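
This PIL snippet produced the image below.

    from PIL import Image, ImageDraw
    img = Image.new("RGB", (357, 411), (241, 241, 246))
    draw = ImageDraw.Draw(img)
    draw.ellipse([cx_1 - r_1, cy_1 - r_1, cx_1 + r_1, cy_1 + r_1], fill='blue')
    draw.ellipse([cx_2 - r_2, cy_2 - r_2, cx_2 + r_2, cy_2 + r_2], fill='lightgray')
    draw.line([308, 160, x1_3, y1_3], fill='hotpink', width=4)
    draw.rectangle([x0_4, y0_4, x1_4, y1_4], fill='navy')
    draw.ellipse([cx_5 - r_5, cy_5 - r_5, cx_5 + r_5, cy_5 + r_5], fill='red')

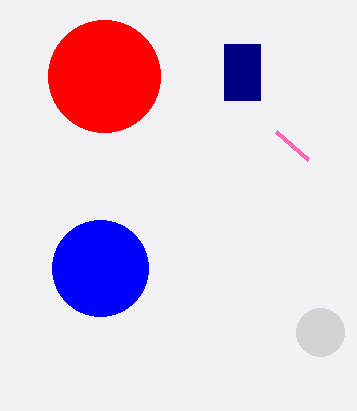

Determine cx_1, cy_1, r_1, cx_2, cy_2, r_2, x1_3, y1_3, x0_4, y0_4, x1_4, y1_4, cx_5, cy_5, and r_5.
cx_1 = 100; cy_1 = 268; r_1 = 48; cx_2 = 320; cy_2 = 332; r_2 = 24; x1_3 = 276; y1_3 = 132; x0_4 = 224; y0_4 = 44; x1_4 = 260; y1_4 = 100; cx_5 = 104; cy_5 = 76; r_5 = 56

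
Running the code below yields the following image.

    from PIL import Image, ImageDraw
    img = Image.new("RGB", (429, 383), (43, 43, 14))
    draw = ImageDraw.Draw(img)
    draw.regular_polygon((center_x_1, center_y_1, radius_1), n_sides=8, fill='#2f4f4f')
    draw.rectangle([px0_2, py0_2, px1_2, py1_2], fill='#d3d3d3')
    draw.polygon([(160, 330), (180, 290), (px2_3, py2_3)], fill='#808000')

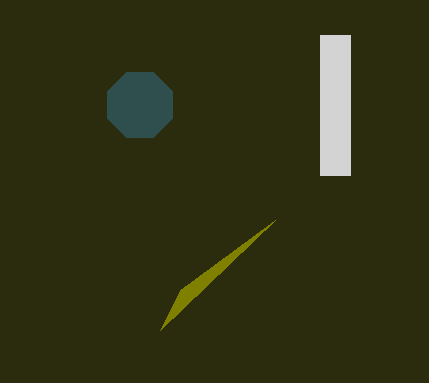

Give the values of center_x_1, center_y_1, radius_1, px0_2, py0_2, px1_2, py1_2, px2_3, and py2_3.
center_x_1 = 140
center_y_1 = 105
radius_1 = 35
px0_2 = 320
py0_2 = 35
px1_2 = 350
py1_2 = 175
px2_3 = 275
py2_3 = 220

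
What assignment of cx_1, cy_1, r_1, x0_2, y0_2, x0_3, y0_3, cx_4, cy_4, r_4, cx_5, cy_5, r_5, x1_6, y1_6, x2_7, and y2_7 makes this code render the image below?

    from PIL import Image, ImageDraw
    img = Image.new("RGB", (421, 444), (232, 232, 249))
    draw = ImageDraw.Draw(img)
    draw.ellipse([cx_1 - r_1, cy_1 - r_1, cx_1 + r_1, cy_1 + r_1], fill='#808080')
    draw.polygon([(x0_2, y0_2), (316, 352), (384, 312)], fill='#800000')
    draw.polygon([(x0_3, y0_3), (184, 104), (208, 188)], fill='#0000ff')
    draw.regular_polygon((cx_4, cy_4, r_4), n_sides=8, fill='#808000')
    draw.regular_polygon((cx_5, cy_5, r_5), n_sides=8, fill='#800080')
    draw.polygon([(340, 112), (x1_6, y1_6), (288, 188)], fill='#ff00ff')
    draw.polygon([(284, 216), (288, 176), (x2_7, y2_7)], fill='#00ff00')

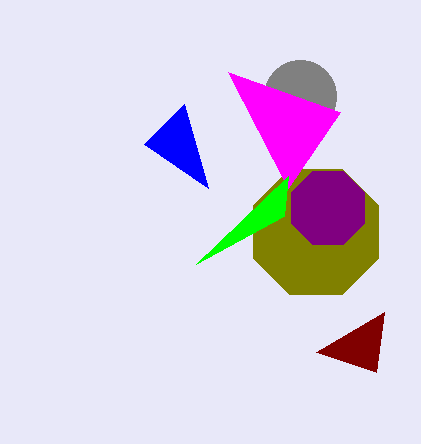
cx_1 = 300
cy_1 = 96
r_1 = 36
x0_2 = 376
y0_2 = 372
x0_3 = 144
y0_3 = 144
cx_4 = 316
cy_4 = 232
r_4 = 68
cx_5 = 328
cy_5 = 208
r_5 = 40
x1_6 = 228
y1_6 = 72
x2_7 = 196
y2_7 = 264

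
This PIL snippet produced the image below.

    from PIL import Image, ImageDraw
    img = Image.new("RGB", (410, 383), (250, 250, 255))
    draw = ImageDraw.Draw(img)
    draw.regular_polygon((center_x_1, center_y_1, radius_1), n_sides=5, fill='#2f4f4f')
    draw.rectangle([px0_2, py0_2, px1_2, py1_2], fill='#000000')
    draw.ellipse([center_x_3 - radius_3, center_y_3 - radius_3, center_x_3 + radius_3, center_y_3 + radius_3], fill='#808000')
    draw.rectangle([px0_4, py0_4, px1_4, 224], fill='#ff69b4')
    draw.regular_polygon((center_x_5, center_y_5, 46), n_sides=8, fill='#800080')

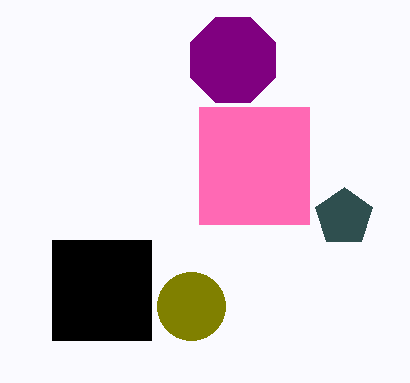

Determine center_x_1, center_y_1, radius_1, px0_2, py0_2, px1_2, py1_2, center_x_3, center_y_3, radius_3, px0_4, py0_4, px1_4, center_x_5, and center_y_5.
center_x_1 = 344
center_y_1 = 217
radius_1 = 30
px0_2 = 52
py0_2 = 240
px1_2 = 151
py1_2 = 340
center_x_3 = 191
center_y_3 = 306
radius_3 = 34
px0_4 = 199
py0_4 = 107
px1_4 = 309
center_x_5 = 233
center_y_5 = 60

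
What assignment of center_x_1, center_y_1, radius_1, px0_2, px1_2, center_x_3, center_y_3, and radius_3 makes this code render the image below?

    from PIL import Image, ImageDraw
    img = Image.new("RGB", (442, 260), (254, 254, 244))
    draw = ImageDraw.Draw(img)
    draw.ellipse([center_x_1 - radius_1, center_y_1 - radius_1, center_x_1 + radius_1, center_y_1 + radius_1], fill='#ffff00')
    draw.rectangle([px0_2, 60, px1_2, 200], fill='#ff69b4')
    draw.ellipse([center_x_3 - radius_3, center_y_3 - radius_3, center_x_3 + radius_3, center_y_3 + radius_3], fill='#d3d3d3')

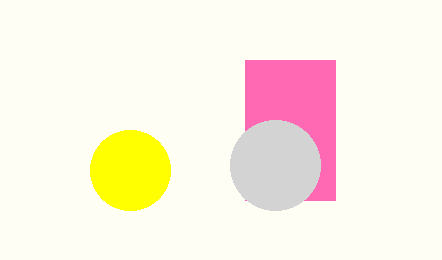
center_x_1 = 130
center_y_1 = 170
radius_1 = 40
px0_2 = 245
px1_2 = 335
center_x_3 = 275
center_y_3 = 165
radius_3 = 45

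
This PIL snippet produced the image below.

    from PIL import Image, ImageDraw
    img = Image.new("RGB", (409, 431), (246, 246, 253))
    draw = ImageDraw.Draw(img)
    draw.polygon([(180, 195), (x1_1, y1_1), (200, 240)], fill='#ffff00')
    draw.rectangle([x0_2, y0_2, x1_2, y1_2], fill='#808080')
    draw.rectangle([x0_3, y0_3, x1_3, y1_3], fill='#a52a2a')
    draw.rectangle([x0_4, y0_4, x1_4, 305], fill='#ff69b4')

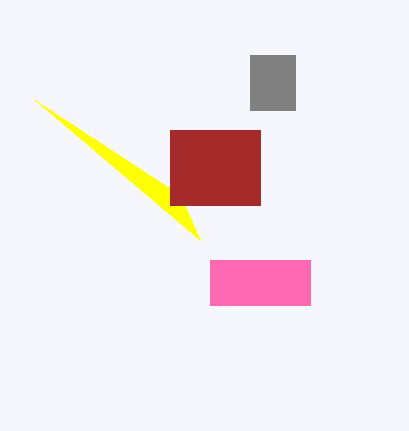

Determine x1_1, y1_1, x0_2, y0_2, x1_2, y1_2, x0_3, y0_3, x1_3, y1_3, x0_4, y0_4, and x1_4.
x1_1 = 35
y1_1 = 100
x0_2 = 250
y0_2 = 55
x1_2 = 295
y1_2 = 110
x0_3 = 170
y0_3 = 130
x1_3 = 260
y1_3 = 205
x0_4 = 210
y0_4 = 260
x1_4 = 310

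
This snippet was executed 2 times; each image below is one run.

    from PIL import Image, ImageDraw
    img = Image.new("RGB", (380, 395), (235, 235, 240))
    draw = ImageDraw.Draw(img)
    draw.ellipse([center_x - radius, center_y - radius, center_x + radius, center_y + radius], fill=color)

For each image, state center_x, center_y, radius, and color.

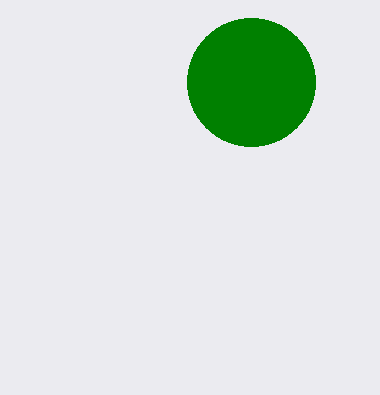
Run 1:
center_x = 251; center_y = 82; radius = 64; color = 'green'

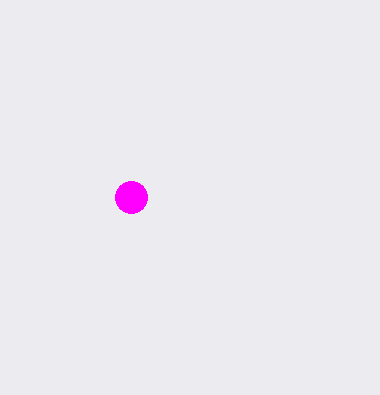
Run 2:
center_x = 131; center_y = 197; radius = 16; color = 'magenta'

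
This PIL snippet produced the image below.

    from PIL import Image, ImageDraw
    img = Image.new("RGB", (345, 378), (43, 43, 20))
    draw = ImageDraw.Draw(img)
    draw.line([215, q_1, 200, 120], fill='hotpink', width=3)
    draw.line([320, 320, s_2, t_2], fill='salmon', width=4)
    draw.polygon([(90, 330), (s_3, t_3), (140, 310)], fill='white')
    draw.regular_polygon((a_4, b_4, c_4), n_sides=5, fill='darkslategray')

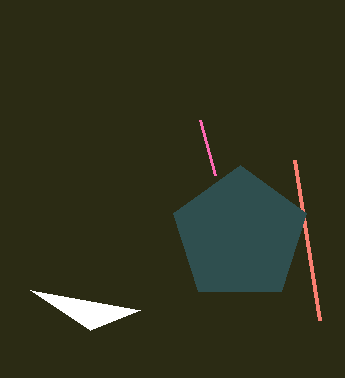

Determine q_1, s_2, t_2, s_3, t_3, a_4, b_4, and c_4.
q_1 = 175
s_2 = 295
t_2 = 160
s_3 = 30
t_3 = 290
a_4 = 240
b_4 = 235
c_4 = 70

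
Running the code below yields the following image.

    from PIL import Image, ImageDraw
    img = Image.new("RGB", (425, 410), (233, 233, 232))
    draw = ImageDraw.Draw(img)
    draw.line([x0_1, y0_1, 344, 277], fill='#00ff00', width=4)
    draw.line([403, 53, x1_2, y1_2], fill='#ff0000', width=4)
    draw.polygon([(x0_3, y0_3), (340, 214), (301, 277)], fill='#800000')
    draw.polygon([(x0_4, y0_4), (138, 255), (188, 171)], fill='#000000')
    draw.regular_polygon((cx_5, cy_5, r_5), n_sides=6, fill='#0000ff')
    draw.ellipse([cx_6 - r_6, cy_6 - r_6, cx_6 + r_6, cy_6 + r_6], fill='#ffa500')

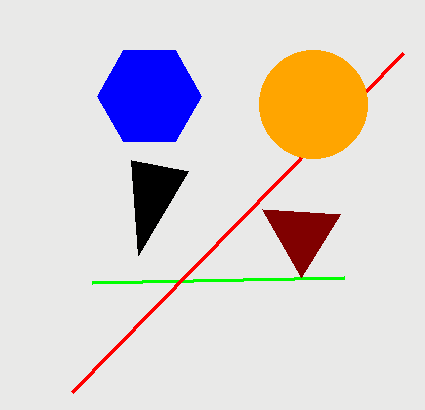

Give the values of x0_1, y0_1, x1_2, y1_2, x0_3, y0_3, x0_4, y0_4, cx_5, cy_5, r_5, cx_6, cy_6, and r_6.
x0_1 = 92; y0_1 = 282; x1_2 = 72; y1_2 = 392; x0_3 = 262; y0_3 = 209; x0_4 = 131; y0_4 = 160; cx_5 = 149; cy_5 = 96; r_5 = 52; cx_6 = 313; cy_6 = 104; r_6 = 54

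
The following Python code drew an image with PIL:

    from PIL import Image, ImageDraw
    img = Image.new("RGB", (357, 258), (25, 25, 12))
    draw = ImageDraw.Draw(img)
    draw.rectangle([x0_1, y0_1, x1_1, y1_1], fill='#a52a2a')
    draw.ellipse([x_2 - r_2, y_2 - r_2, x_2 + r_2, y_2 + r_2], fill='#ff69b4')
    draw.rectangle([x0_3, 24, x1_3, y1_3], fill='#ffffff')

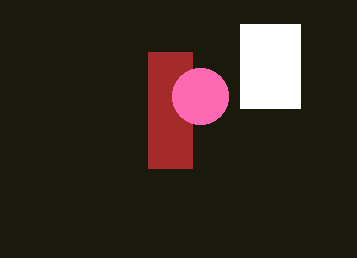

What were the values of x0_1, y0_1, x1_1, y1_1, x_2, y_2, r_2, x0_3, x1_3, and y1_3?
x0_1 = 148, y0_1 = 52, x1_1 = 192, y1_1 = 168, x_2 = 200, y_2 = 96, r_2 = 28, x0_3 = 240, x1_3 = 300, y1_3 = 108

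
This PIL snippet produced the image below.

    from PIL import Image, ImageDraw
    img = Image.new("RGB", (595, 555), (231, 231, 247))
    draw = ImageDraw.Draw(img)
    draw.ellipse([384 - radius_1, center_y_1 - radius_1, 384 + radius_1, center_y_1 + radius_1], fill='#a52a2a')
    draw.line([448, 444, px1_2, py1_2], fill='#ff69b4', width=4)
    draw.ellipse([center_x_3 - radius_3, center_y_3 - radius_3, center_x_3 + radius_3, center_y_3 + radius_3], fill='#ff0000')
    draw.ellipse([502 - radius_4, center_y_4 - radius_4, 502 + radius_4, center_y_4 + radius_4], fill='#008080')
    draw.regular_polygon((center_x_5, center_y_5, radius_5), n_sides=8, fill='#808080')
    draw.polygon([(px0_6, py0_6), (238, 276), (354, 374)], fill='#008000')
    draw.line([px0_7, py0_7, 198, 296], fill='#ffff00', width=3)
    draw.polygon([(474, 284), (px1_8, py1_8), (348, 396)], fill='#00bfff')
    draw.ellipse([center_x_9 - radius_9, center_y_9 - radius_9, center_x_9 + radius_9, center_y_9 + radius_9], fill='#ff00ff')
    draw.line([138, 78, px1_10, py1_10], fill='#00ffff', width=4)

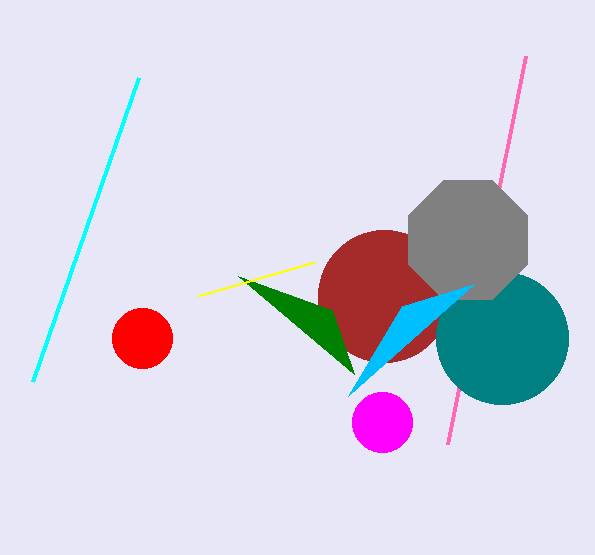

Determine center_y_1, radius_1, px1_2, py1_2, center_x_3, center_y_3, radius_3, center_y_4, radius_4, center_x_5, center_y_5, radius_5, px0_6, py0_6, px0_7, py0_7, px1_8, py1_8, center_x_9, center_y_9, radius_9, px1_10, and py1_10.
center_y_1 = 296; radius_1 = 66; px1_2 = 526; py1_2 = 56; center_x_3 = 142; center_y_3 = 338; radius_3 = 30; center_y_4 = 338; radius_4 = 66; center_x_5 = 468; center_y_5 = 240; radius_5 = 64; px0_6 = 332; py0_6 = 310; px0_7 = 314; py0_7 = 262; px1_8 = 402; py1_8 = 306; center_x_9 = 382; center_y_9 = 422; radius_9 = 30; px1_10 = 32; py1_10 = 382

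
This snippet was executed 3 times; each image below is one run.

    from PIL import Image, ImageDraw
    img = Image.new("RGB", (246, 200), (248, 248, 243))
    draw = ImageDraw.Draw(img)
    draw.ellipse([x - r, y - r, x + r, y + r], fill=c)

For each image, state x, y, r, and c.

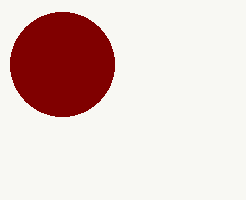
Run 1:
x = 62
y = 64
r = 52
c = 'maroon'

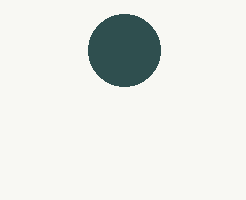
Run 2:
x = 124
y = 50
r = 36
c = 'darkslategray'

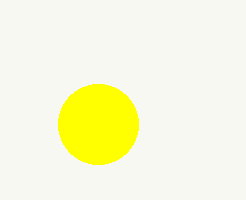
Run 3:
x = 98
y = 124
r = 40
c = 'yellow'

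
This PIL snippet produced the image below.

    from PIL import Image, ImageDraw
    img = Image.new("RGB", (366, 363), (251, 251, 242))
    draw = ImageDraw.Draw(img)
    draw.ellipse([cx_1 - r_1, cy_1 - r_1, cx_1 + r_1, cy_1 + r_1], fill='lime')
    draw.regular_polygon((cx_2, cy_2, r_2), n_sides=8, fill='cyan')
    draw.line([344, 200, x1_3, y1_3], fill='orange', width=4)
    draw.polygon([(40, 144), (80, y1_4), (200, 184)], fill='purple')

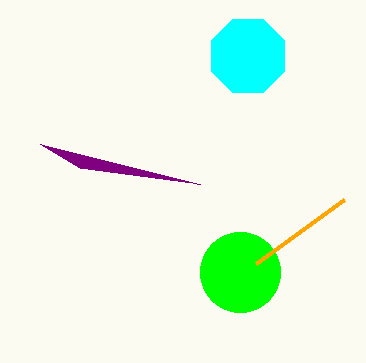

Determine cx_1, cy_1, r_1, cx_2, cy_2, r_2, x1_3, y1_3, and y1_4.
cx_1 = 240, cy_1 = 272, r_1 = 40, cx_2 = 248, cy_2 = 56, r_2 = 40, x1_3 = 256, y1_3 = 264, y1_4 = 168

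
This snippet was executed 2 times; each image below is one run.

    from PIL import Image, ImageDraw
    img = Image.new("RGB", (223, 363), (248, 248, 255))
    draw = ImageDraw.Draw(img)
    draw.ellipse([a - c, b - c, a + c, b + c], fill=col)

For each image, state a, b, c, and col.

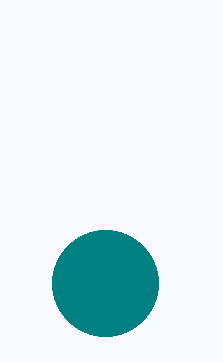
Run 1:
a = 105, b = 283, c = 53, col = 'teal'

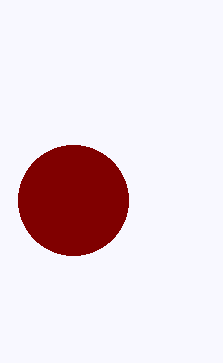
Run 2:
a = 73; b = 200; c = 55; col = 'maroon'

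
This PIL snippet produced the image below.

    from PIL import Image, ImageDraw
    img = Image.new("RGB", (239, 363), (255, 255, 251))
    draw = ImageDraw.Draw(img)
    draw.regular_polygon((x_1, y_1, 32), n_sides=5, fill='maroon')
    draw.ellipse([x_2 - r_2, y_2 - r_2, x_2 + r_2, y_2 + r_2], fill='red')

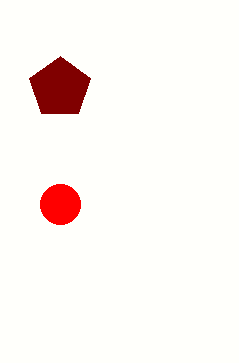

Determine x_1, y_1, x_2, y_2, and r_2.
x_1 = 60, y_1 = 88, x_2 = 60, y_2 = 204, r_2 = 20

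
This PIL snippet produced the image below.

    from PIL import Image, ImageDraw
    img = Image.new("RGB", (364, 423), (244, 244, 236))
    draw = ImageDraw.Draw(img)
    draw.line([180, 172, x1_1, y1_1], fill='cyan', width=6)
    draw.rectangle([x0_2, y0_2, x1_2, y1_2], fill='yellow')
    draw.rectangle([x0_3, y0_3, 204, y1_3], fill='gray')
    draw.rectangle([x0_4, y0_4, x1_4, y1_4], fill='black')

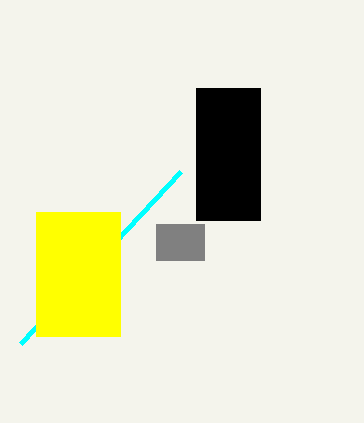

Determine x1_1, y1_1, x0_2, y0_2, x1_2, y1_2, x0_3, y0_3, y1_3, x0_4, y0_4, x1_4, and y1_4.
x1_1 = 20, y1_1 = 344, x0_2 = 36, y0_2 = 212, x1_2 = 120, y1_2 = 336, x0_3 = 156, y0_3 = 224, y1_3 = 260, x0_4 = 196, y0_4 = 88, x1_4 = 260, y1_4 = 220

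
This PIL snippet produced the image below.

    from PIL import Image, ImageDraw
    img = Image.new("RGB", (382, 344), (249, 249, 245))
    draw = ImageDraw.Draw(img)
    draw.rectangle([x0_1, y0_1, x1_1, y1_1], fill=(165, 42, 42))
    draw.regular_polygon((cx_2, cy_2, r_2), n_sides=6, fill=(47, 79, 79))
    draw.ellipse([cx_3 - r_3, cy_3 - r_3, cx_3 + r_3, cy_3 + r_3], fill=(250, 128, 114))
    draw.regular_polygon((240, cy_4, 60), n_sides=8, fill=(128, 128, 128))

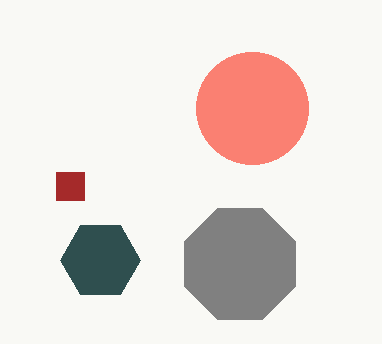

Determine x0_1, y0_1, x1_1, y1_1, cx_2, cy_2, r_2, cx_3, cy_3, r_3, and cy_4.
x0_1 = 56; y0_1 = 172; x1_1 = 84; y1_1 = 200; cx_2 = 100; cy_2 = 260; r_2 = 40; cx_3 = 252; cy_3 = 108; r_3 = 56; cy_4 = 264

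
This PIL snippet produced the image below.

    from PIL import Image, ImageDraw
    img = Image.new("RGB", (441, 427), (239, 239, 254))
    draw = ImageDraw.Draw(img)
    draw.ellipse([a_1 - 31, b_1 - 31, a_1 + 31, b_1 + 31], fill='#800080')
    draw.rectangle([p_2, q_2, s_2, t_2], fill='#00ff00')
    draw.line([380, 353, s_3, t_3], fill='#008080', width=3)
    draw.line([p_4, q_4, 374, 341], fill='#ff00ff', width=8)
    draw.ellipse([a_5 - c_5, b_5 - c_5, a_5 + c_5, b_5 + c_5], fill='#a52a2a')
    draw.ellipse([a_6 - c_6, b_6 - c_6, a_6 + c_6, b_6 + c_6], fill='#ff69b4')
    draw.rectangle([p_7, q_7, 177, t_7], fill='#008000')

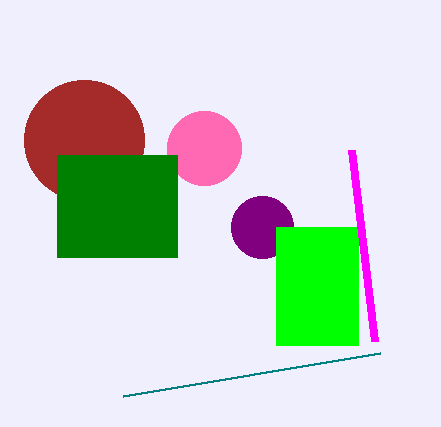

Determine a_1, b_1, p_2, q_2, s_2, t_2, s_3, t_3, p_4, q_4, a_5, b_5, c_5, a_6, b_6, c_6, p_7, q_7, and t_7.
a_1 = 262; b_1 = 227; p_2 = 276; q_2 = 227; s_2 = 358; t_2 = 345; s_3 = 123; t_3 = 396; p_4 = 351; q_4 = 150; a_5 = 84; b_5 = 140; c_5 = 60; a_6 = 204; b_6 = 148; c_6 = 37; p_7 = 57; q_7 = 155; t_7 = 257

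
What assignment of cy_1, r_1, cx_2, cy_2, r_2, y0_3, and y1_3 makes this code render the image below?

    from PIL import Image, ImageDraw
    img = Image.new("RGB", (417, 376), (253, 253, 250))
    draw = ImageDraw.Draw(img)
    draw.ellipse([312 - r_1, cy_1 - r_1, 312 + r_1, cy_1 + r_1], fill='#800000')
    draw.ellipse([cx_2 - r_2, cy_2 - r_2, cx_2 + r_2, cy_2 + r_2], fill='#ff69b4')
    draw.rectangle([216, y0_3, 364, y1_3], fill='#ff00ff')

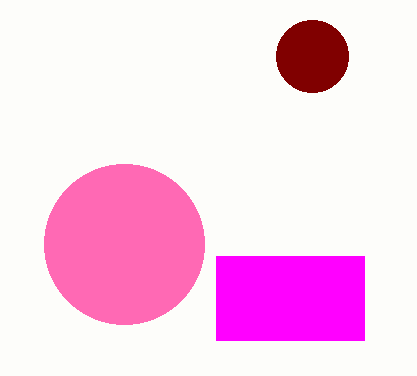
cy_1 = 56
r_1 = 36
cx_2 = 124
cy_2 = 244
r_2 = 80
y0_3 = 256
y1_3 = 340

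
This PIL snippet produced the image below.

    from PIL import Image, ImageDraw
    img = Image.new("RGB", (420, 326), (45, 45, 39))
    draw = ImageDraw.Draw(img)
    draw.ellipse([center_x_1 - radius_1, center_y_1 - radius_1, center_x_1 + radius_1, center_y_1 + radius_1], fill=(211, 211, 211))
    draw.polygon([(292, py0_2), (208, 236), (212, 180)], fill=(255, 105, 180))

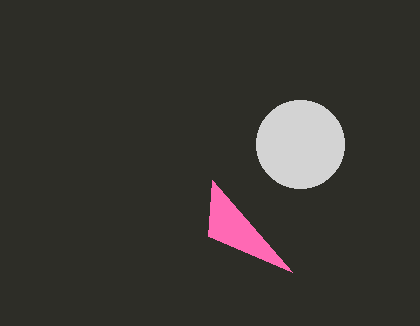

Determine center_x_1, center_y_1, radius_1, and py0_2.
center_x_1 = 300, center_y_1 = 144, radius_1 = 44, py0_2 = 272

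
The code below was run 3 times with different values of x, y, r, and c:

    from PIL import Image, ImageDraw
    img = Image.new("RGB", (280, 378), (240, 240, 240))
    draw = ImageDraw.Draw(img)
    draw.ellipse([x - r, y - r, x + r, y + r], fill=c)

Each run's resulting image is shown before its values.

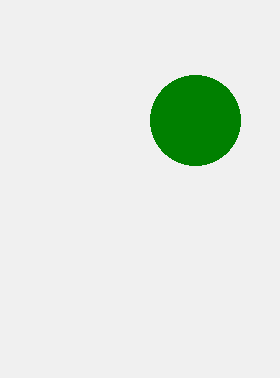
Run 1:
x = 195, y = 120, r = 45, c = 'green'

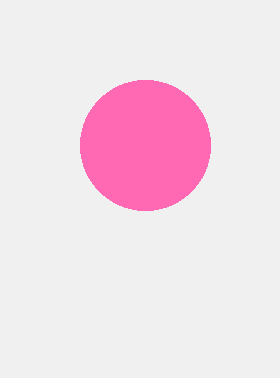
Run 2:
x = 145
y = 145
r = 65
c = 'hotpink'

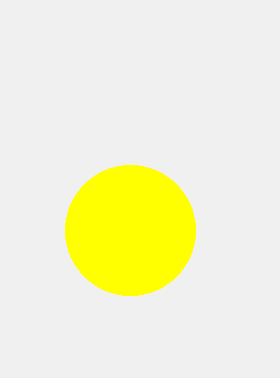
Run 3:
x = 130
y = 230
r = 65
c = 'yellow'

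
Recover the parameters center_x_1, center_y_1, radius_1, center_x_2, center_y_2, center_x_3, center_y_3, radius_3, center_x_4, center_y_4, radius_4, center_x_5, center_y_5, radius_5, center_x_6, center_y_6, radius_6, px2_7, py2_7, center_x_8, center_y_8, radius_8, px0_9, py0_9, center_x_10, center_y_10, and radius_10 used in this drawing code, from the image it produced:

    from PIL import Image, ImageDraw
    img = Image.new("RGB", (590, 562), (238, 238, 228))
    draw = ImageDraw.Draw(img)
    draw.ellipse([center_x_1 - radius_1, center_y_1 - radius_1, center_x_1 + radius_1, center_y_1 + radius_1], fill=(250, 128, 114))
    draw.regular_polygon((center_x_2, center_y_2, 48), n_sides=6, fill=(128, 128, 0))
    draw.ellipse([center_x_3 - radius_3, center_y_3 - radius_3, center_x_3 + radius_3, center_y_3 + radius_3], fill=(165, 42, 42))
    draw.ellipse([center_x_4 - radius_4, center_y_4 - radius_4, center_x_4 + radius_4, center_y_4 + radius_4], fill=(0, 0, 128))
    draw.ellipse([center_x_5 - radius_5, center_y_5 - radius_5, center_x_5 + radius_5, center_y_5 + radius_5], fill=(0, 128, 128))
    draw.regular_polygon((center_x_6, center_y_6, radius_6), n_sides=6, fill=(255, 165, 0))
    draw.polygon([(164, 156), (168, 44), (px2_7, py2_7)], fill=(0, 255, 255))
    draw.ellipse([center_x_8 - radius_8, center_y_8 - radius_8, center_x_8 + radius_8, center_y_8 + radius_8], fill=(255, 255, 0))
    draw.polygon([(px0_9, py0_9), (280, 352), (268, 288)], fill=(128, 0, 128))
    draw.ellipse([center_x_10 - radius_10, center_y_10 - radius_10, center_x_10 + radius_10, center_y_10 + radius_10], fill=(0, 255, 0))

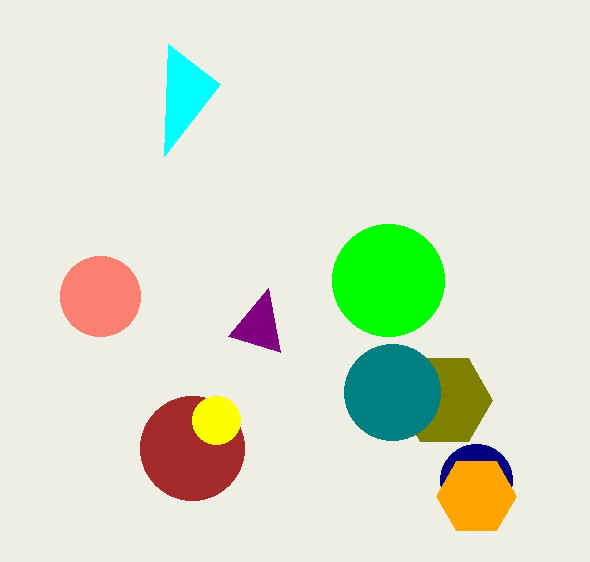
center_x_1 = 100, center_y_1 = 296, radius_1 = 40, center_x_2 = 444, center_y_2 = 400, center_x_3 = 192, center_y_3 = 448, radius_3 = 52, center_x_4 = 476, center_y_4 = 480, radius_4 = 36, center_x_5 = 392, center_y_5 = 392, radius_5 = 48, center_x_6 = 476, center_y_6 = 496, radius_6 = 40, px2_7 = 220, py2_7 = 84, center_x_8 = 216, center_y_8 = 420, radius_8 = 24, px0_9 = 228, py0_9 = 336, center_x_10 = 388, center_y_10 = 280, radius_10 = 56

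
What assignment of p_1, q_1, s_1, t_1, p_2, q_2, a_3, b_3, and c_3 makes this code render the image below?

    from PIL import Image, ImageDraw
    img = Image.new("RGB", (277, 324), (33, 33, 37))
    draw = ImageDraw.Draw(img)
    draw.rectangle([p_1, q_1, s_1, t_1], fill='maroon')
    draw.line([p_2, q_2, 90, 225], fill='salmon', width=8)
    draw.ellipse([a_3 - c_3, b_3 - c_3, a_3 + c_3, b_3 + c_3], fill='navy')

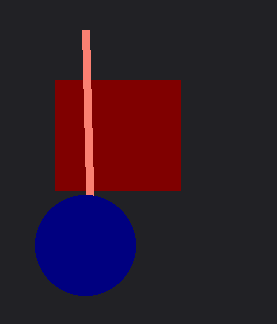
p_1 = 55; q_1 = 80; s_1 = 180; t_1 = 190; p_2 = 85; q_2 = 30; a_3 = 85; b_3 = 245; c_3 = 50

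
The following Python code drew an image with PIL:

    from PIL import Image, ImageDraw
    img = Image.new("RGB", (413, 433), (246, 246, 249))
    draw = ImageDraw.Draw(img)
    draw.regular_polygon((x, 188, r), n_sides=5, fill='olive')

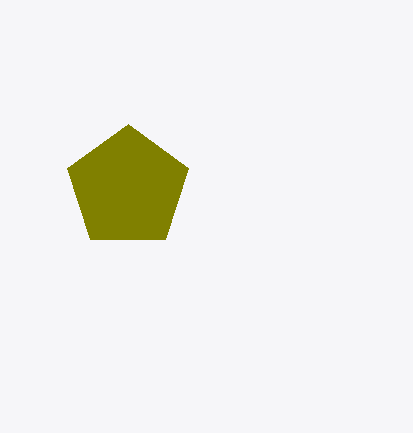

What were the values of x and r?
x = 128; r = 64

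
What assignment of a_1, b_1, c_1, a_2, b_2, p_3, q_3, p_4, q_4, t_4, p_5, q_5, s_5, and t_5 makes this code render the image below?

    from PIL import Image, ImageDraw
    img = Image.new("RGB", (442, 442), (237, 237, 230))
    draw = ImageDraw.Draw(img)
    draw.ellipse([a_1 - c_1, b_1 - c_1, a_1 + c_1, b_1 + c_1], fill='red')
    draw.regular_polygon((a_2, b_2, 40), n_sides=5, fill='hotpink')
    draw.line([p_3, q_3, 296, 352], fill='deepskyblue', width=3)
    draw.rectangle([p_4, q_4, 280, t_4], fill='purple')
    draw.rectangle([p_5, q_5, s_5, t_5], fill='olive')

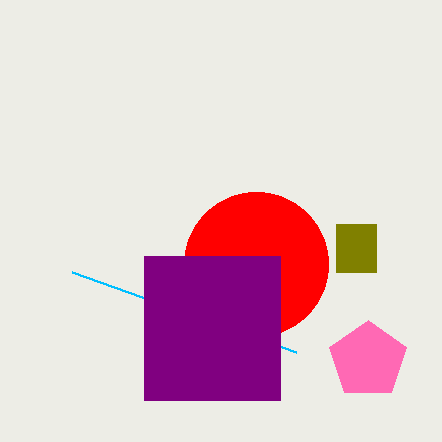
a_1 = 256; b_1 = 264; c_1 = 72; a_2 = 368; b_2 = 360; p_3 = 72; q_3 = 272; p_4 = 144; q_4 = 256; t_4 = 400; p_5 = 336; q_5 = 224; s_5 = 376; t_5 = 272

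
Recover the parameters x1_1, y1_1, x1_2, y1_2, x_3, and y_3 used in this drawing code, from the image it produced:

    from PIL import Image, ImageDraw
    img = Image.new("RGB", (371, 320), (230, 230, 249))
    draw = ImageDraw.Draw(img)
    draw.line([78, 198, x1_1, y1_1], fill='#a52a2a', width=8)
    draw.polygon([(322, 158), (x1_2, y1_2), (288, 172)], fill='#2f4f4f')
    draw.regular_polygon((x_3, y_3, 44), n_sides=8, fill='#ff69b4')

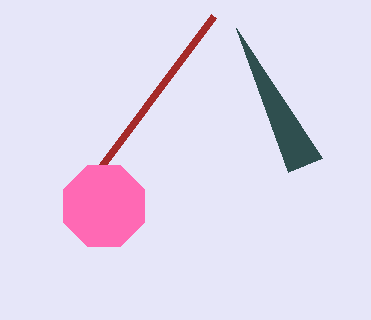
x1_1 = 214, y1_1 = 16, x1_2 = 236, y1_2 = 28, x_3 = 104, y_3 = 206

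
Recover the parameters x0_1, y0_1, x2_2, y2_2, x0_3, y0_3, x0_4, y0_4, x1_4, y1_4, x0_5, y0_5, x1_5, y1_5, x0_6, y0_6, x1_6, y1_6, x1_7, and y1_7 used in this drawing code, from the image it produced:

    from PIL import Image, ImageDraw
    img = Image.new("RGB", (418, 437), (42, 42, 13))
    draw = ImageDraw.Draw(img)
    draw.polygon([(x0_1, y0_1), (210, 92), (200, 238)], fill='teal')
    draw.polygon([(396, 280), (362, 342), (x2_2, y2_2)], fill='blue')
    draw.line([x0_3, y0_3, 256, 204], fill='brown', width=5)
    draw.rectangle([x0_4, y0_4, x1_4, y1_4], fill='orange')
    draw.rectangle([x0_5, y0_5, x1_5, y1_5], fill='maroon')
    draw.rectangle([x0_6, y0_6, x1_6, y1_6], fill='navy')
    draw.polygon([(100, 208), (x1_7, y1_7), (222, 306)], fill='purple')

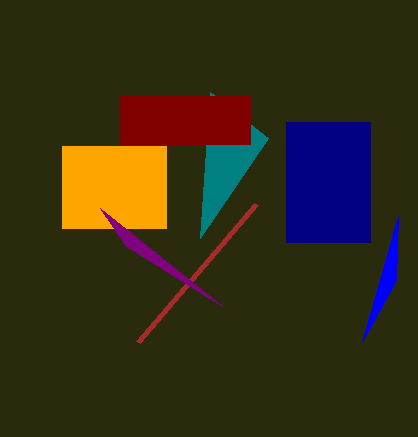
x0_1 = 268, y0_1 = 138, x2_2 = 398, y2_2 = 216, x0_3 = 138, y0_3 = 342, x0_4 = 62, y0_4 = 146, x1_4 = 166, y1_4 = 228, x0_5 = 120, y0_5 = 96, x1_5 = 250, y1_5 = 144, x0_6 = 286, y0_6 = 122, x1_6 = 370, y1_6 = 242, x1_7 = 126, y1_7 = 246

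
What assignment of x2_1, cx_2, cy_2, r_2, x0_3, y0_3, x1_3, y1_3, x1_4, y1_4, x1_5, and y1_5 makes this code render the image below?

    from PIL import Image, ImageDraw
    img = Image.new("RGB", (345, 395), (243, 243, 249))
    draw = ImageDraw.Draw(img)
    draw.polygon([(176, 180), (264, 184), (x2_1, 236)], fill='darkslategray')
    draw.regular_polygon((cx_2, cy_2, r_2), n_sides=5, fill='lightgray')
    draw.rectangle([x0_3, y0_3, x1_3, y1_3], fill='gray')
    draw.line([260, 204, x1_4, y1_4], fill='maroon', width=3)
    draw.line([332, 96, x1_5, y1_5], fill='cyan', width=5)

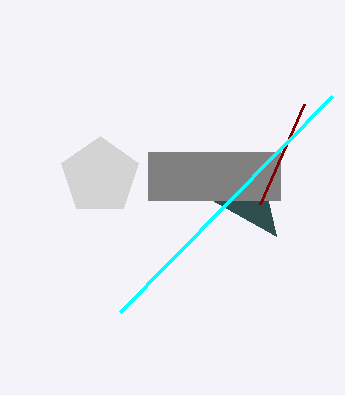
x2_1 = 276; cx_2 = 100; cy_2 = 176; r_2 = 40; x0_3 = 148; y0_3 = 152; x1_3 = 280; y1_3 = 200; x1_4 = 304; y1_4 = 104; x1_5 = 120; y1_5 = 312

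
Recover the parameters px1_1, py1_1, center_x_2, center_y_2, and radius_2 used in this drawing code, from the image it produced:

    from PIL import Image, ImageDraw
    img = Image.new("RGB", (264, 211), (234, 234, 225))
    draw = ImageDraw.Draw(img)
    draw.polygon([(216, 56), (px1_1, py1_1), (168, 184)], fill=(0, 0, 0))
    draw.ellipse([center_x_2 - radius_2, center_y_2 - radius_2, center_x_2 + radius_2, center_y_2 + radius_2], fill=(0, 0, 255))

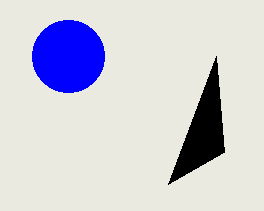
px1_1 = 224
py1_1 = 152
center_x_2 = 68
center_y_2 = 56
radius_2 = 36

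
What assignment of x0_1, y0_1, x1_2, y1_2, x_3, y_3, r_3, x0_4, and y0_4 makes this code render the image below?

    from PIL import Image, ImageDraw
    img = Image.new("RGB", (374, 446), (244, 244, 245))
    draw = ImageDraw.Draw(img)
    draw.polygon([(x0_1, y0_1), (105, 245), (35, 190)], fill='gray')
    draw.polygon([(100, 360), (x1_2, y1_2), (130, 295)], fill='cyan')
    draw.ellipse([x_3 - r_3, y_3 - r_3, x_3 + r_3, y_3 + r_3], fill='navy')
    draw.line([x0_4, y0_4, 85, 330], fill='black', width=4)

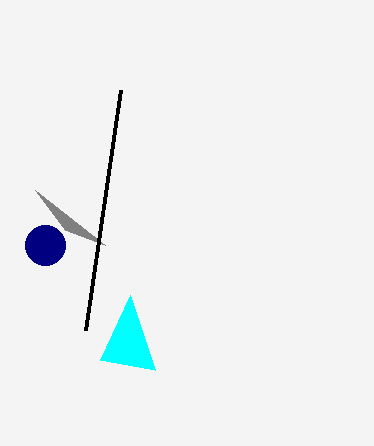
x0_1 = 65; y0_1 = 230; x1_2 = 155; y1_2 = 370; x_3 = 45; y_3 = 245; r_3 = 20; x0_4 = 120; y0_4 = 90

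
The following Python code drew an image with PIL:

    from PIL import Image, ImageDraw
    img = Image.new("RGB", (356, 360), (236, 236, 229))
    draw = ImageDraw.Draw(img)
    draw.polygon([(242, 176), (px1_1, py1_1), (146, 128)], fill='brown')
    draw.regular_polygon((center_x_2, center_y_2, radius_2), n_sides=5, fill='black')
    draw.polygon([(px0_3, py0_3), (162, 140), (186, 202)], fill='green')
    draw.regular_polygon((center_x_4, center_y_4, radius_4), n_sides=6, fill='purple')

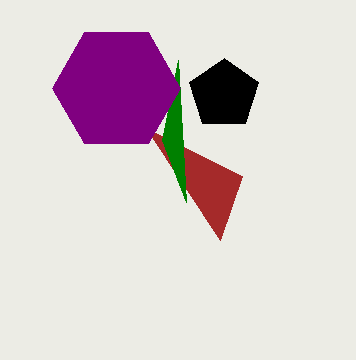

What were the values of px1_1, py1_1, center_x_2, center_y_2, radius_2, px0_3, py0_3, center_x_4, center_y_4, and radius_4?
px1_1 = 220, py1_1 = 240, center_x_2 = 224, center_y_2 = 94, radius_2 = 36, px0_3 = 178, py0_3 = 60, center_x_4 = 116, center_y_4 = 88, radius_4 = 64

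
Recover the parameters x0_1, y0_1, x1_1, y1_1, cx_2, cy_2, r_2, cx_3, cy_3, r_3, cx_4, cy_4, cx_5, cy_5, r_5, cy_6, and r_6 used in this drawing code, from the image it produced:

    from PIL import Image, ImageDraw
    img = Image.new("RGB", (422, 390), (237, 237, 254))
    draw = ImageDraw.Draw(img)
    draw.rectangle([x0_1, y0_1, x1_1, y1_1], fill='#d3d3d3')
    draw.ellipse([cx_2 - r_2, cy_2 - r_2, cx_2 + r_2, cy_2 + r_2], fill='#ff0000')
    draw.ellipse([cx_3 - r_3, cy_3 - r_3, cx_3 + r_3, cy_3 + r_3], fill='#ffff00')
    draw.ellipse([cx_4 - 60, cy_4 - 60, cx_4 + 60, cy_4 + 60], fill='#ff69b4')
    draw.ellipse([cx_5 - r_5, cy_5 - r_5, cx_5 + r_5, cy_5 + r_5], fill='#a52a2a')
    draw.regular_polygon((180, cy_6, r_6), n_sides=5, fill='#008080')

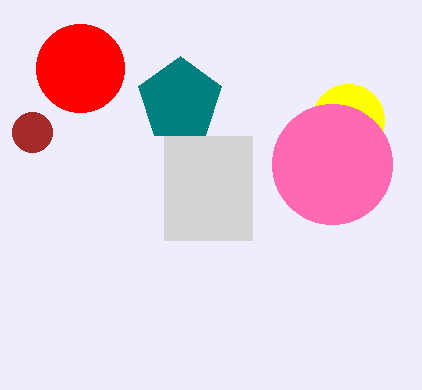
x0_1 = 164; y0_1 = 136; x1_1 = 252; y1_1 = 240; cx_2 = 80; cy_2 = 68; r_2 = 44; cx_3 = 348; cy_3 = 120; r_3 = 36; cx_4 = 332; cy_4 = 164; cx_5 = 32; cy_5 = 132; r_5 = 20; cy_6 = 100; r_6 = 44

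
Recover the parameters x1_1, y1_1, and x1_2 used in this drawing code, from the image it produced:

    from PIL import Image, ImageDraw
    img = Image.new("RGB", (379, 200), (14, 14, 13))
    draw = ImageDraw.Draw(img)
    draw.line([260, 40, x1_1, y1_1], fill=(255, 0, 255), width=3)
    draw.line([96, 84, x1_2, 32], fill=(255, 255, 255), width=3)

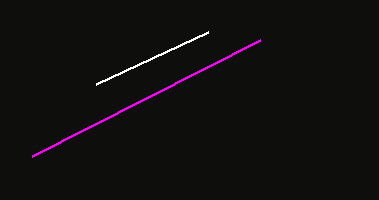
x1_1 = 32
y1_1 = 156
x1_2 = 208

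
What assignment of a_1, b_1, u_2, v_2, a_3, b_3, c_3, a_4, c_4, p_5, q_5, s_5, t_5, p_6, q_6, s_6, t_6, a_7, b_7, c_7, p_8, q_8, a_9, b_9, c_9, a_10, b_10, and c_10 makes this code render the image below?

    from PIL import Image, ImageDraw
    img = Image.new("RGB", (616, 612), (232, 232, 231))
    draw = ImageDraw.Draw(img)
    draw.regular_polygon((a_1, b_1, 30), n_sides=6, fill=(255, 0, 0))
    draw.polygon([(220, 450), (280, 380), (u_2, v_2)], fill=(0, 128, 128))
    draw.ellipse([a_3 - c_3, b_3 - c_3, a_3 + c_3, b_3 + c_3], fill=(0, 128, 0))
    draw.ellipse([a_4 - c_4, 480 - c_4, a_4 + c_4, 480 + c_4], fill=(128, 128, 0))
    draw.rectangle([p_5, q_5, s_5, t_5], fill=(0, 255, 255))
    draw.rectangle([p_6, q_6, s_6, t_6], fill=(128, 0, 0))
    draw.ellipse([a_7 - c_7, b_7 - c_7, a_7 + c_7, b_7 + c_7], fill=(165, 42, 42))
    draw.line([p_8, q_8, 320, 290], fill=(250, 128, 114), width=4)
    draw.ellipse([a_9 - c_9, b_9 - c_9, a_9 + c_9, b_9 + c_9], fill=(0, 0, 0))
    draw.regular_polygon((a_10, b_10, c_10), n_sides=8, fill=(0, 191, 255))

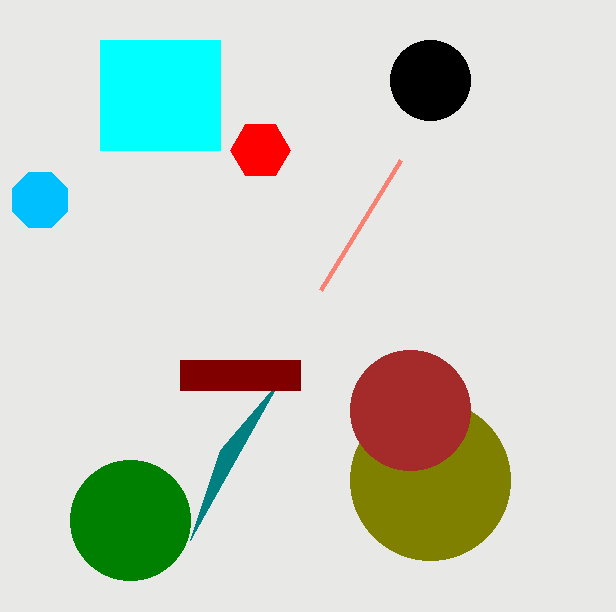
a_1 = 260, b_1 = 150, u_2 = 190, v_2 = 540, a_3 = 130, b_3 = 520, c_3 = 60, a_4 = 430, c_4 = 80, p_5 = 100, q_5 = 40, s_5 = 220, t_5 = 150, p_6 = 180, q_6 = 360, s_6 = 300, t_6 = 390, a_7 = 410, b_7 = 410, c_7 = 60, p_8 = 400, q_8 = 160, a_9 = 430, b_9 = 80, c_9 = 40, a_10 = 40, b_10 = 200, c_10 = 30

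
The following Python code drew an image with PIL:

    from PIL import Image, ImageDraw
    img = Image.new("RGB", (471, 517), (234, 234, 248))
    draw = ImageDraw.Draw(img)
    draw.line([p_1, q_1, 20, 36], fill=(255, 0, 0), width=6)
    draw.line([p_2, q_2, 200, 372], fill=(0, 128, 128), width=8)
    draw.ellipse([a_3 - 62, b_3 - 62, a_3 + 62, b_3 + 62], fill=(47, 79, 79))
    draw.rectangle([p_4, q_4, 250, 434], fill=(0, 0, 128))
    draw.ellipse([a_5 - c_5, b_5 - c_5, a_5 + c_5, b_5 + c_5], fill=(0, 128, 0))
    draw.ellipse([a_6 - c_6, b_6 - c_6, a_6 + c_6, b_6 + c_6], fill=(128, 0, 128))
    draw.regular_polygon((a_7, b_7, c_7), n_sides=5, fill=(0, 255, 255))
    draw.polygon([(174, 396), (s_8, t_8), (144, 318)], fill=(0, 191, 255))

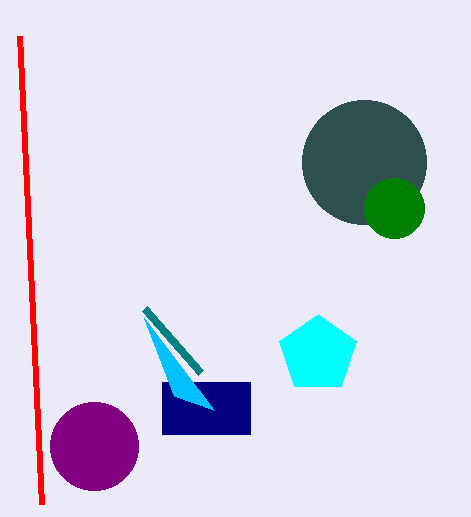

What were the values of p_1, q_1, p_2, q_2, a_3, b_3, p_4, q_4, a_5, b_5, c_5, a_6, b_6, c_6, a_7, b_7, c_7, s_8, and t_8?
p_1 = 42
q_1 = 504
p_2 = 144
q_2 = 308
a_3 = 364
b_3 = 162
p_4 = 162
q_4 = 382
a_5 = 394
b_5 = 208
c_5 = 30
a_6 = 94
b_6 = 446
c_6 = 44
a_7 = 318
b_7 = 354
c_7 = 40
s_8 = 214
t_8 = 410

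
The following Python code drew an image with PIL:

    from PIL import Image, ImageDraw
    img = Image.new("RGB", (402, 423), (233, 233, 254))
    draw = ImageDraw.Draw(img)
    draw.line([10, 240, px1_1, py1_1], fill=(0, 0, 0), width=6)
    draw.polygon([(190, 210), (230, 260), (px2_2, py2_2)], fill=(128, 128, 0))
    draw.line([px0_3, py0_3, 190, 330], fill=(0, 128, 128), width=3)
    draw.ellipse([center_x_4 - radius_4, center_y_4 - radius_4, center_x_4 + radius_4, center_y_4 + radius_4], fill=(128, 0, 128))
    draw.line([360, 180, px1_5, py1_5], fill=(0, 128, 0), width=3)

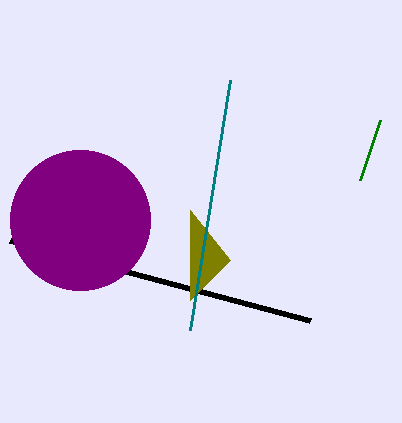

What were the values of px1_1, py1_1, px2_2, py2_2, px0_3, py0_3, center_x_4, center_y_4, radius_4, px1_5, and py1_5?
px1_1 = 310; py1_1 = 320; px2_2 = 190; py2_2 = 300; px0_3 = 230; py0_3 = 80; center_x_4 = 80; center_y_4 = 220; radius_4 = 70; px1_5 = 380; py1_5 = 120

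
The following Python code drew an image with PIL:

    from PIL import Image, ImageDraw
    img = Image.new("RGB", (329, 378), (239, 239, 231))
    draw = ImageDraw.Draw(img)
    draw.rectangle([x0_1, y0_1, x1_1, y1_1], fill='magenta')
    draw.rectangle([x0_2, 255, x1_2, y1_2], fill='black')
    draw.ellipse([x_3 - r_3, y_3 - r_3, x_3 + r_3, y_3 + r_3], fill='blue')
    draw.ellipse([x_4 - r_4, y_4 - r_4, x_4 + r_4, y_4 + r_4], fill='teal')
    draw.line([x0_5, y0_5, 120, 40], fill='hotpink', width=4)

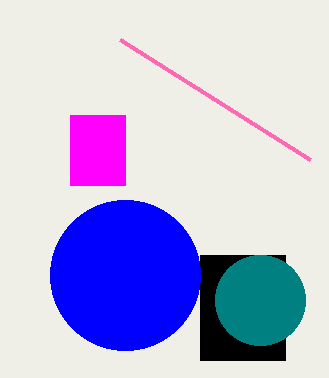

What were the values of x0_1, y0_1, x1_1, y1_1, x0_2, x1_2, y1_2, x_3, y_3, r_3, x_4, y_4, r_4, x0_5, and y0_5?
x0_1 = 70; y0_1 = 115; x1_1 = 125; y1_1 = 185; x0_2 = 200; x1_2 = 285; y1_2 = 360; x_3 = 125; y_3 = 275; r_3 = 75; x_4 = 260; y_4 = 300; r_4 = 45; x0_5 = 310; y0_5 = 160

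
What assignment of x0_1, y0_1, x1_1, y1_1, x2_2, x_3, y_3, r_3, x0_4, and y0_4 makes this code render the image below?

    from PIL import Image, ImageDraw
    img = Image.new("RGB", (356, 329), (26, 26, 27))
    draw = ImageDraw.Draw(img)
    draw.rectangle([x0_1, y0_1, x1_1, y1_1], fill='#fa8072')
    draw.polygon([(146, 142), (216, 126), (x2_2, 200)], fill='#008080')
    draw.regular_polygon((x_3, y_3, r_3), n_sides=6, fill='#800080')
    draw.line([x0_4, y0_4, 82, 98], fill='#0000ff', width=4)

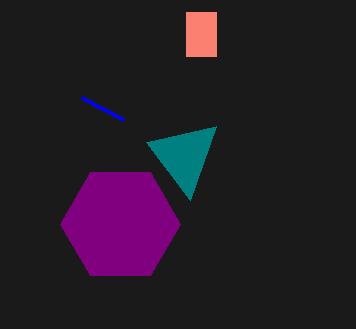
x0_1 = 186; y0_1 = 12; x1_1 = 216; y1_1 = 56; x2_2 = 190; x_3 = 120; y_3 = 224; r_3 = 60; x0_4 = 124; y0_4 = 120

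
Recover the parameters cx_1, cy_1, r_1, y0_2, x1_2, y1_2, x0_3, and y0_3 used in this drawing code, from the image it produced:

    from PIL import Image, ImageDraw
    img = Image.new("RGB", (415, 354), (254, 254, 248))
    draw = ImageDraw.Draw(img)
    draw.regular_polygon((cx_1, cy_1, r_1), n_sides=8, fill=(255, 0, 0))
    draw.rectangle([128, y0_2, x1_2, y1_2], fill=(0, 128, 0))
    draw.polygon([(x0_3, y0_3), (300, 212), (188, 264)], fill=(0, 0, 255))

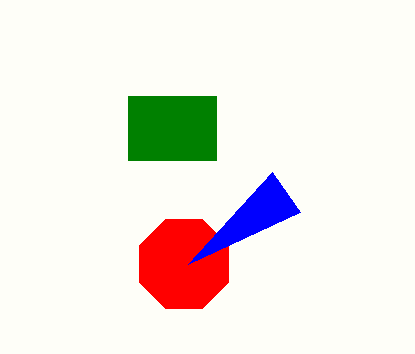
cx_1 = 184; cy_1 = 264; r_1 = 48; y0_2 = 96; x1_2 = 216; y1_2 = 160; x0_3 = 272; y0_3 = 172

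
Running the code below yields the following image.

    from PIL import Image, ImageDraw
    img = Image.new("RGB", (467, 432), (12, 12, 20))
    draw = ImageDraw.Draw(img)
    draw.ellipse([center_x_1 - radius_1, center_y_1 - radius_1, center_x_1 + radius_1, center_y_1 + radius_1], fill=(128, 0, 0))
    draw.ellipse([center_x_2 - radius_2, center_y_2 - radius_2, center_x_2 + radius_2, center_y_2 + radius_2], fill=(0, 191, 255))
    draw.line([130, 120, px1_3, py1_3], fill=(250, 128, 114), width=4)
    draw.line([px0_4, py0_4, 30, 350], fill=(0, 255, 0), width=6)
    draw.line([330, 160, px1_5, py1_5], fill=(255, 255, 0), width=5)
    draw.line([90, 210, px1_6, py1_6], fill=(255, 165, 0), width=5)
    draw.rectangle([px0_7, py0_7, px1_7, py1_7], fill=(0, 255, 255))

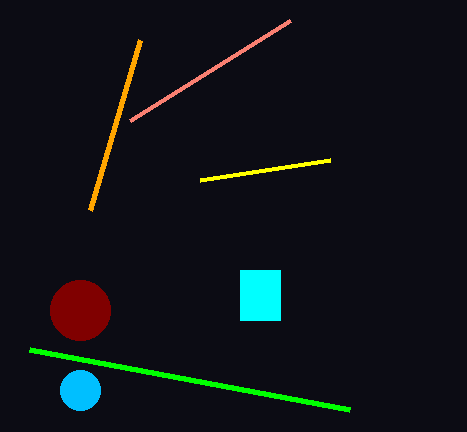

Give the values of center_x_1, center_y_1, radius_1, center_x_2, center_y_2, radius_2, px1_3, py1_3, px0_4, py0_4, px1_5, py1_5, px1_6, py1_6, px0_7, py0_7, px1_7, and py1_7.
center_x_1 = 80
center_y_1 = 310
radius_1 = 30
center_x_2 = 80
center_y_2 = 390
radius_2 = 20
px1_3 = 290
py1_3 = 20
px0_4 = 350
py0_4 = 410
px1_5 = 200
py1_5 = 180
px1_6 = 140
py1_6 = 40
px0_7 = 240
py0_7 = 270
px1_7 = 280
py1_7 = 320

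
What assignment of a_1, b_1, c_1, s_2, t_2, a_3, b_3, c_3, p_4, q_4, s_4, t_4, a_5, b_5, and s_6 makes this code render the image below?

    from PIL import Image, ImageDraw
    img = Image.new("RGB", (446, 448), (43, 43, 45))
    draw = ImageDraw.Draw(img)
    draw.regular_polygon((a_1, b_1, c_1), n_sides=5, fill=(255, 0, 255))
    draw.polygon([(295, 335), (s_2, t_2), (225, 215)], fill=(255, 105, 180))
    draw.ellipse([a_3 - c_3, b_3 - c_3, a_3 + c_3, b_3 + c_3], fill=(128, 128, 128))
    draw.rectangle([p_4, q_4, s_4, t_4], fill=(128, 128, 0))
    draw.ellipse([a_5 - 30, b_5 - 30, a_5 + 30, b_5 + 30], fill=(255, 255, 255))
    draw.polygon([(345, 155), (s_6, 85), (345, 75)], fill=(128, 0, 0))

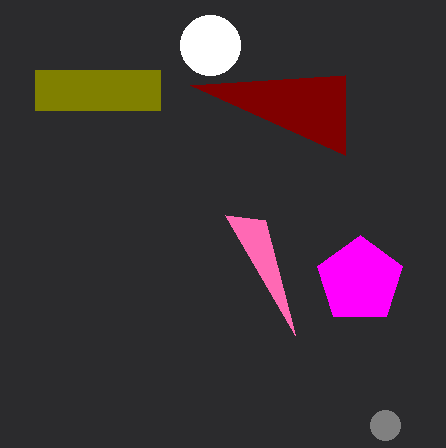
a_1 = 360
b_1 = 280
c_1 = 45
s_2 = 265
t_2 = 220
a_3 = 385
b_3 = 425
c_3 = 15
p_4 = 35
q_4 = 70
s_4 = 160
t_4 = 110
a_5 = 210
b_5 = 45
s_6 = 190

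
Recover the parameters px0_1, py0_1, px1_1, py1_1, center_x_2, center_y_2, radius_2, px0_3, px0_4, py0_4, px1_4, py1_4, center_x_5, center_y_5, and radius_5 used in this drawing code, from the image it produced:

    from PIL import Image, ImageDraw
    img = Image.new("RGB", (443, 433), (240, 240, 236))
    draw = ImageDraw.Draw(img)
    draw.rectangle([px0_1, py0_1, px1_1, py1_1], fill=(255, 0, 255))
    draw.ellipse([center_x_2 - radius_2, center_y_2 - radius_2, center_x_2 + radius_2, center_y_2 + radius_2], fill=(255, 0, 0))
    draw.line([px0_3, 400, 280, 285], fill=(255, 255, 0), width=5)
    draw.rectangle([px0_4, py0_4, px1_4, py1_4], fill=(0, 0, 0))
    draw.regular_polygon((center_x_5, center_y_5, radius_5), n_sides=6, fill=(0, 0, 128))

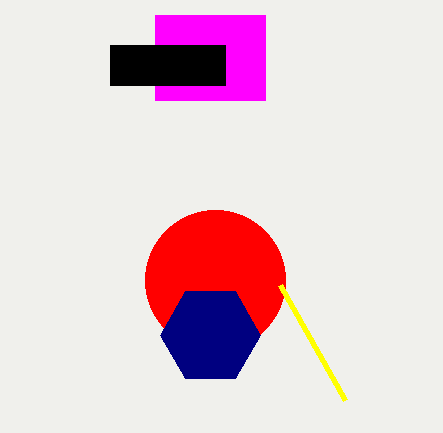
px0_1 = 155; py0_1 = 15; px1_1 = 265; py1_1 = 100; center_x_2 = 215; center_y_2 = 280; radius_2 = 70; px0_3 = 345; px0_4 = 110; py0_4 = 45; px1_4 = 225; py1_4 = 85; center_x_5 = 210; center_y_5 = 335; radius_5 = 50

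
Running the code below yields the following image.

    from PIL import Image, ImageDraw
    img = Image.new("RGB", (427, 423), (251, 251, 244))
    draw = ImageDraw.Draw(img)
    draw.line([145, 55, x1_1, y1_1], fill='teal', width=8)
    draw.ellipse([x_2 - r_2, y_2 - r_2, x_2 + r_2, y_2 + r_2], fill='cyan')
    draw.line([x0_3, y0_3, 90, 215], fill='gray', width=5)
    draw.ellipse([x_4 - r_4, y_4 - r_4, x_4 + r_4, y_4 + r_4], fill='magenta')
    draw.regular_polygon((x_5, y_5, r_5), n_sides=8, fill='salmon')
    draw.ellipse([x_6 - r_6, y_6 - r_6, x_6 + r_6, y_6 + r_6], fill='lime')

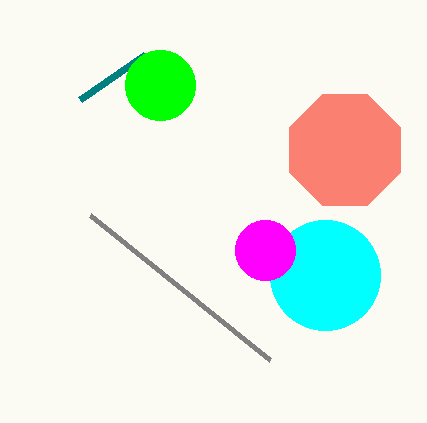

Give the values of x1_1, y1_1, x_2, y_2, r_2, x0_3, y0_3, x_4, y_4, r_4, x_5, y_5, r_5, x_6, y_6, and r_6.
x1_1 = 80; y1_1 = 100; x_2 = 325; y_2 = 275; r_2 = 55; x0_3 = 270; y0_3 = 360; x_4 = 265; y_4 = 250; r_4 = 30; x_5 = 345; y_5 = 150; r_5 = 60; x_6 = 160; y_6 = 85; r_6 = 35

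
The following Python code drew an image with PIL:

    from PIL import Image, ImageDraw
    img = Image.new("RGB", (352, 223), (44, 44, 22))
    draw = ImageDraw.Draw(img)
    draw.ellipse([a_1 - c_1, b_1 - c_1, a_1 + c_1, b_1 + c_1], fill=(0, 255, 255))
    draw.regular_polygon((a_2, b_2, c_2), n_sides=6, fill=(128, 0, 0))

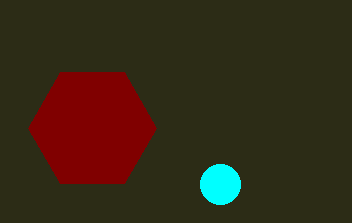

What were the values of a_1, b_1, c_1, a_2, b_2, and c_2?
a_1 = 220; b_1 = 184; c_1 = 20; a_2 = 92; b_2 = 128; c_2 = 64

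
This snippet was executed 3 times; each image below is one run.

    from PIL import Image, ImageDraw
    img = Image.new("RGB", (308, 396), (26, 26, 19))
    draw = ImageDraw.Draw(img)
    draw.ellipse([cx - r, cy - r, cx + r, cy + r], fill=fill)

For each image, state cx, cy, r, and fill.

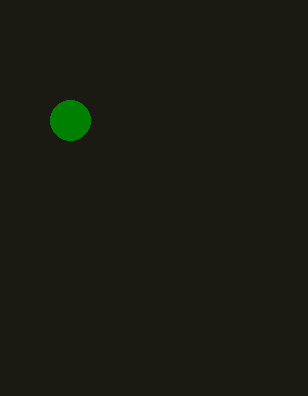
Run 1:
cx = 70
cy = 120
r = 20
fill = 'green'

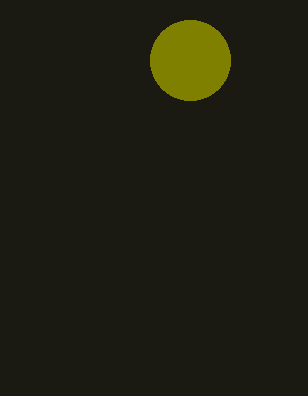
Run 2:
cx = 190, cy = 60, r = 40, fill = 'olive'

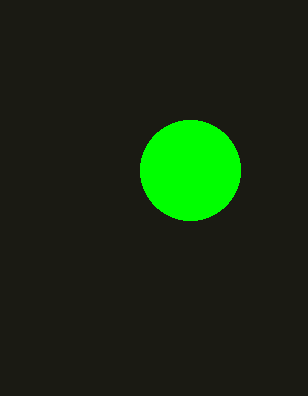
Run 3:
cx = 190, cy = 170, r = 50, fill = 'lime'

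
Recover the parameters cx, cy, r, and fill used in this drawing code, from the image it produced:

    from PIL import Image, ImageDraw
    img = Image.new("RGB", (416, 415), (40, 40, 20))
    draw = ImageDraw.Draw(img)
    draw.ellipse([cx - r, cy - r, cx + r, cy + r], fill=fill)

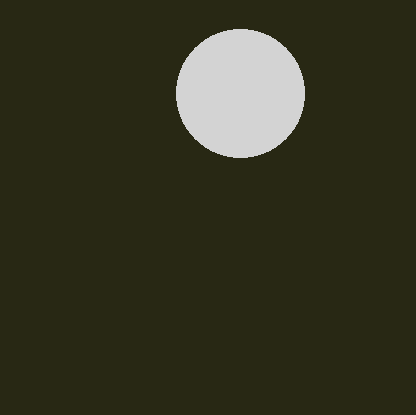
cx = 240, cy = 93, r = 64, fill = 'lightgray'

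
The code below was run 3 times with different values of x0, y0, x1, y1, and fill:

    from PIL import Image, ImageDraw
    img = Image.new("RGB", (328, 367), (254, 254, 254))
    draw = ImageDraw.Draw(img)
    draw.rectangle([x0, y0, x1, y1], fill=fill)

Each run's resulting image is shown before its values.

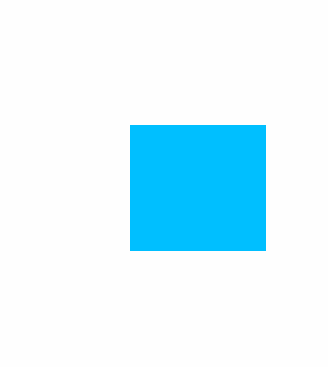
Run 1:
x0 = 130, y0 = 125, x1 = 265, y1 = 250, fill = 'deepskyblue'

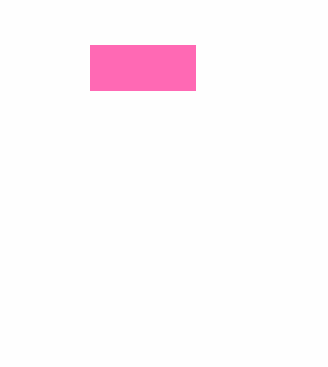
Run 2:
x0 = 90, y0 = 45, x1 = 195, y1 = 90, fill = 'hotpink'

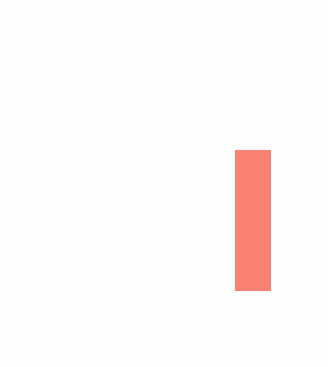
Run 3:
x0 = 235
y0 = 150
x1 = 270
y1 = 290
fill = 'salmon'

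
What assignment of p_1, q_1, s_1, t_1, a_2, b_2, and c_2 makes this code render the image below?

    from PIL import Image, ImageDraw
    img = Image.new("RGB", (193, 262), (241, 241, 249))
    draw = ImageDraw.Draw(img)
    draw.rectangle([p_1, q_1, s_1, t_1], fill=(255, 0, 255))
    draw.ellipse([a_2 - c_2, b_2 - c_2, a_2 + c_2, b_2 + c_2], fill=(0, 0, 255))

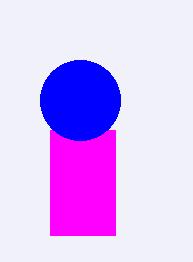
p_1 = 50, q_1 = 130, s_1 = 115, t_1 = 235, a_2 = 80, b_2 = 100, c_2 = 40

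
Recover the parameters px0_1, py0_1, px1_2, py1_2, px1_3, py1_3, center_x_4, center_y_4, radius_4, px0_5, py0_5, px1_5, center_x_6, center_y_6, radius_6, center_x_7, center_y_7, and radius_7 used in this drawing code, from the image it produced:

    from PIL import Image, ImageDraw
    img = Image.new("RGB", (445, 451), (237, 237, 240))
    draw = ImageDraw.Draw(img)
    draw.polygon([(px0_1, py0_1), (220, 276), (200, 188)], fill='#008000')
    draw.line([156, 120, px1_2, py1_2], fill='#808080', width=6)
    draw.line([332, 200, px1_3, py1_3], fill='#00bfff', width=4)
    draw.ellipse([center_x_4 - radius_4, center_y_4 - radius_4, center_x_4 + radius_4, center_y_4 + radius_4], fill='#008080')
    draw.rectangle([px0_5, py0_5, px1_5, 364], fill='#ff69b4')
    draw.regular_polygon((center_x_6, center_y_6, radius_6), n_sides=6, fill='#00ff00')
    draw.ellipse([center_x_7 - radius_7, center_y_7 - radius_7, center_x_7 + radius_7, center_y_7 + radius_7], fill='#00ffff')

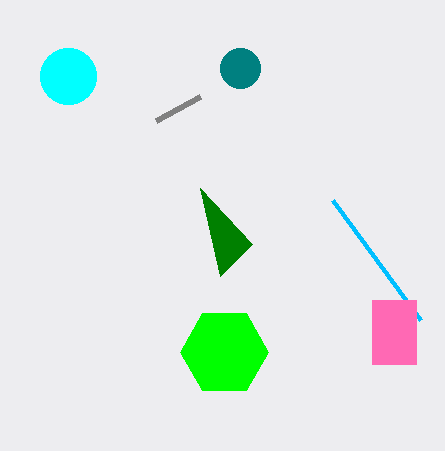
px0_1 = 252, py0_1 = 244, px1_2 = 200, py1_2 = 96, px1_3 = 420, py1_3 = 320, center_x_4 = 240, center_y_4 = 68, radius_4 = 20, px0_5 = 372, py0_5 = 300, px1_5 = 416, center_x_6 = 224, center_y_6 = 352, radius_6 = 44, center_x_7 = 68, center_y_7 = 76, radius_7 = 28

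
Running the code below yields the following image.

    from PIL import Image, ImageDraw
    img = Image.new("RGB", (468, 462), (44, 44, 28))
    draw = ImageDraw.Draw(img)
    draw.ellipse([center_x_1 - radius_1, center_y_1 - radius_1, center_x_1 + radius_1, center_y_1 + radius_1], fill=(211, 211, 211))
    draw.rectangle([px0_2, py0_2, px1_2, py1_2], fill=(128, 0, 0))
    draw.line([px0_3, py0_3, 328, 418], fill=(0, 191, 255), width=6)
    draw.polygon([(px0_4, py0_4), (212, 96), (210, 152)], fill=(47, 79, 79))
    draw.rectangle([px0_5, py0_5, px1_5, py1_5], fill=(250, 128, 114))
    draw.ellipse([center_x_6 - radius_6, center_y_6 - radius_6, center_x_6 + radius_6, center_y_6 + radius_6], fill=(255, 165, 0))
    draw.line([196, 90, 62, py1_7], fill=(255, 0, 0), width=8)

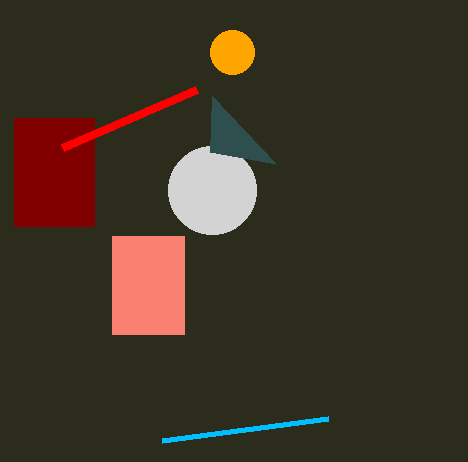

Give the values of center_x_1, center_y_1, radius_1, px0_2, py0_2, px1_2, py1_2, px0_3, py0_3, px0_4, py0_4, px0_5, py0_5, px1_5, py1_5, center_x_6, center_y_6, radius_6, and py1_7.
center_x_1 = 212, center_y_1 = 190, radius_1 = 44, px0_2 = 14, py0_2 = 118, px1_2 = 94, py1_2 = 226, px0_3 = 162, py0_3 = 440, px0_4 = 276, py0_4 = 164, px0_5 = 112, py0_5 = 236, px1_5 = 184, py1_5 = 334, center_x_6 = 232, center_y_6 = 52, radius_6 = 22, py1_7 = 148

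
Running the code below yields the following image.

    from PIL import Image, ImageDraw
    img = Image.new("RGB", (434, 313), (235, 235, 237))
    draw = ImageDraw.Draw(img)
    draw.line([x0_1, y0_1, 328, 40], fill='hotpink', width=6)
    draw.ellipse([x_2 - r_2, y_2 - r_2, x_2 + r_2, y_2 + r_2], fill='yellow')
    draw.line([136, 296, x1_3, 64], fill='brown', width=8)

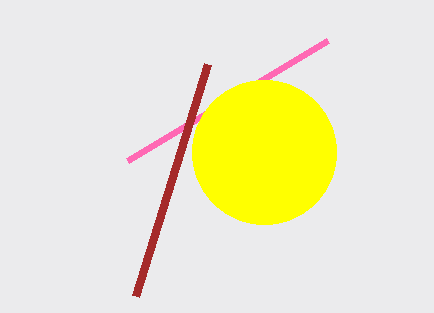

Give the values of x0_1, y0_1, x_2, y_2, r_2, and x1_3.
x0_1 = 128, y0_1 = 160, x_2 = 264, y_2 = 152, r_2 = 72, x1_3 = 208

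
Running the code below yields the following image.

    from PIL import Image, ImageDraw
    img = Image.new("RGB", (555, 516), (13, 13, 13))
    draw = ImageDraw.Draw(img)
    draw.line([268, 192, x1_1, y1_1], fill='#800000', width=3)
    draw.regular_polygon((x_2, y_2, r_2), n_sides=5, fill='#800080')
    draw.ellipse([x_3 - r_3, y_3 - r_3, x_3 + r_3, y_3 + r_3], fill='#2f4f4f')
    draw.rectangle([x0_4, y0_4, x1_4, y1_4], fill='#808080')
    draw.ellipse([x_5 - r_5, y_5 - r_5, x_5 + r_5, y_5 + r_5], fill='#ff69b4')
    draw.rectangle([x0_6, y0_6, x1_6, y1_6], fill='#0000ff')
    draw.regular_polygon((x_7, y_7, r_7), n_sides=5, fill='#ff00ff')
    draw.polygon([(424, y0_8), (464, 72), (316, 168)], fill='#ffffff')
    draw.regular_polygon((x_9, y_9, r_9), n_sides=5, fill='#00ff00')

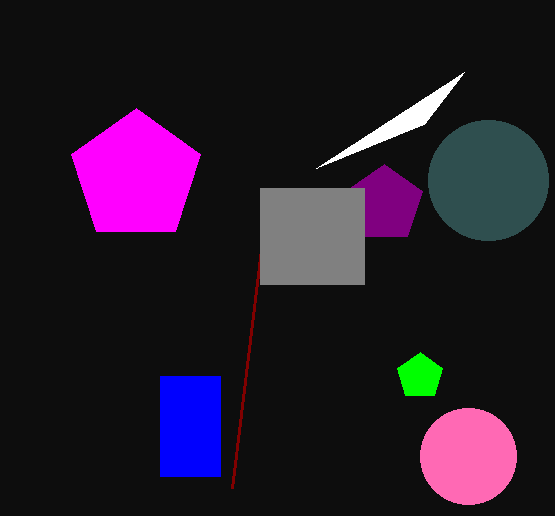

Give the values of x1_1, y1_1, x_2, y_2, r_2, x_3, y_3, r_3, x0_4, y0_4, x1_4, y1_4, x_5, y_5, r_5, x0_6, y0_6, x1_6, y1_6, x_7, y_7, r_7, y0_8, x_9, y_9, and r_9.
x1_1 = 232; y1_1 = 488; x_2 = 384; y_2 = 204; r_2 = 40; x_3 = 488; y_3 = 180; r_3 = 60; x0_4 = 260; y0_4 = 188; x1_4 = 364; y1_4 = 284; x_5 = 468; y_5 = 456; r_5 = 48; x0_6 = 160; y0_6 = 376; x1_6 = 220; y1_6 = 476; x_7 = 136; y_7 = 176; r_7 = 68; y0_8 = 124; x_9 = 420; y_9 = 376; r_9 = 24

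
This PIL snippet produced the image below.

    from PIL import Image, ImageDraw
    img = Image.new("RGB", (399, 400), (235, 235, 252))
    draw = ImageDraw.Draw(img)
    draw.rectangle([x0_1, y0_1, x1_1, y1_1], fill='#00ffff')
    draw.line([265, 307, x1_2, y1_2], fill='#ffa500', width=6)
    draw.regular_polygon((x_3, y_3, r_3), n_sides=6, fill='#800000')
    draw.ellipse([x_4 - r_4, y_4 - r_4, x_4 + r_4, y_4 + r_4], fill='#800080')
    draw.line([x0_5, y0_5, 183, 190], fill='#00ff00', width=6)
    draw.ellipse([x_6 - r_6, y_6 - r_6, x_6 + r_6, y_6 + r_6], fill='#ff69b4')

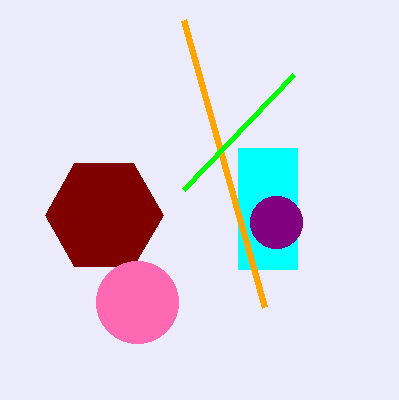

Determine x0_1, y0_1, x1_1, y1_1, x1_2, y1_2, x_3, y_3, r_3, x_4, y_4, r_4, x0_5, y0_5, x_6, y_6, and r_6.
x0_1 = 238; y0_1 = 148; x1_1 = 297; y1_1 = 269; x1_2 = 184; y1_2 = 20; x_3 = 104; y_3 = 215; r_3 = 59; x_4 = 276; y_4 = 222; r_4 = 26; x0_5 = 293; y0_5 = 75; x_6 = 137; y_6 = 302; r_6 = 41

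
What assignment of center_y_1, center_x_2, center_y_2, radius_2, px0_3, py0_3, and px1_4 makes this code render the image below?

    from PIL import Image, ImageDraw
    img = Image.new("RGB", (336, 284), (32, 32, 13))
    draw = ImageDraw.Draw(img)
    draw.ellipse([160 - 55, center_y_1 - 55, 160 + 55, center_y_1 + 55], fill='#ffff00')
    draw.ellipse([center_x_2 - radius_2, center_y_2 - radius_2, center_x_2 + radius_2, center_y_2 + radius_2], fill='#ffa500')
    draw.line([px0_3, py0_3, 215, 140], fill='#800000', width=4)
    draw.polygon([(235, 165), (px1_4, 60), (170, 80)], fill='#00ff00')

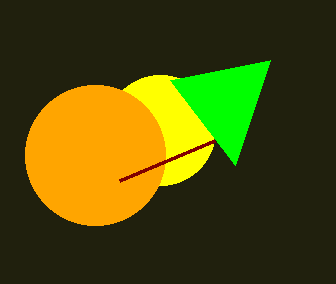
center_y_1 = 130
center_x_2 = 95
center_y_2 = 155
radius_2 = 70
px0_3 = 120
py0_3 = 180
px1_4 = 270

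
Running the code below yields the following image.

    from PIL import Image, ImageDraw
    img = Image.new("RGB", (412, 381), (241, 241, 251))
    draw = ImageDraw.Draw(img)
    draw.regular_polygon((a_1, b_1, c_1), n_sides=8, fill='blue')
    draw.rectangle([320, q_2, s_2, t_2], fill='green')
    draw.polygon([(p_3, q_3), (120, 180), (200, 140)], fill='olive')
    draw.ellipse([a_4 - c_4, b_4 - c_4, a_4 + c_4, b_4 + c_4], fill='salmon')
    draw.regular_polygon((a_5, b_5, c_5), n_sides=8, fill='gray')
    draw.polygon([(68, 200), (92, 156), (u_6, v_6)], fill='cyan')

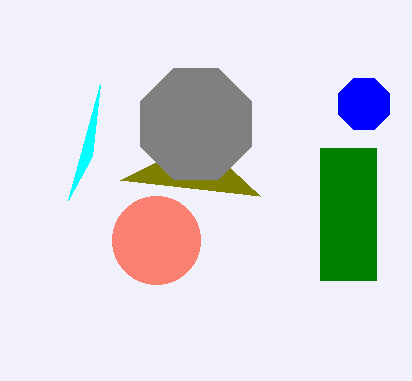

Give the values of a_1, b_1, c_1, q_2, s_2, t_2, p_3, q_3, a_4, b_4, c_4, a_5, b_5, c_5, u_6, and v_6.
a_1 = 364
b_1 = 104
c_1 = 28
q_2 = 148
s_2 = 376
t_2 = 280
p_3 = 260
q_3 = 196
a_4 = 156
b_4 = 240
c_4 = 44
a_5 = 196
b_5 = 124
c_5 = 60
u_6 = 100
v_6 = 84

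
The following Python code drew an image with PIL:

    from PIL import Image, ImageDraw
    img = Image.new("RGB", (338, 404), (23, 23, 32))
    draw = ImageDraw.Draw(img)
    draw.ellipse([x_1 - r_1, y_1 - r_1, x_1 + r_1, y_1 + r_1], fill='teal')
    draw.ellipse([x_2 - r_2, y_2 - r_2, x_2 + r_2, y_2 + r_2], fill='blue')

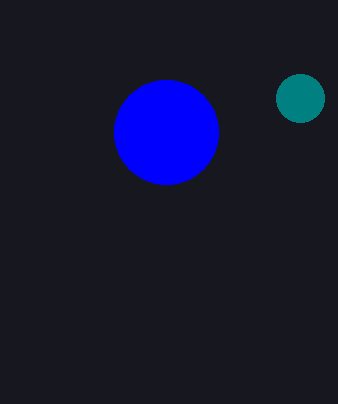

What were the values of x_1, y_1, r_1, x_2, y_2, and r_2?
x_1 = 300, y_1 = 98, r_1 = 24, x_2 = 166, y_2 = 132, r_2 = 52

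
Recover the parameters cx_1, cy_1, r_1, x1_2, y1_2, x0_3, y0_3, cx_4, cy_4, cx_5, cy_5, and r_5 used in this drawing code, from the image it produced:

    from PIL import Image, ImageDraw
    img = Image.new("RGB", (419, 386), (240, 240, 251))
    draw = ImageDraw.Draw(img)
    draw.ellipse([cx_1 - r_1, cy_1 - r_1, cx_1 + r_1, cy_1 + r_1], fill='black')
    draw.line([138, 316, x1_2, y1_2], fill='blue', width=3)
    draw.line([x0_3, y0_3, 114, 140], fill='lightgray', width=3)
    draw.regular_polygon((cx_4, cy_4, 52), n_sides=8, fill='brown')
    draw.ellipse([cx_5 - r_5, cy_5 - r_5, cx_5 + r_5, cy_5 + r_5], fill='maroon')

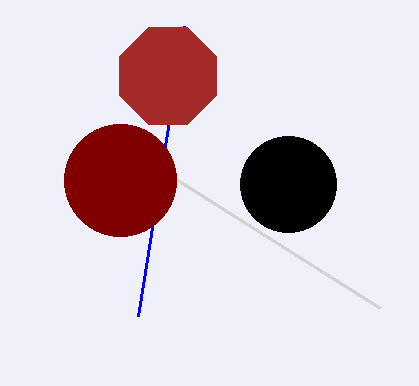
cx_1 = 288, cy_1 = 184, r_1 = 48, x1_2 = 184, y1_2 = 26, x0_3 = 380, y0_3 = 308, cx_4 = 168, cy_4 = 76, cx_5 = 120, cy_5 = 180, r_5 = 56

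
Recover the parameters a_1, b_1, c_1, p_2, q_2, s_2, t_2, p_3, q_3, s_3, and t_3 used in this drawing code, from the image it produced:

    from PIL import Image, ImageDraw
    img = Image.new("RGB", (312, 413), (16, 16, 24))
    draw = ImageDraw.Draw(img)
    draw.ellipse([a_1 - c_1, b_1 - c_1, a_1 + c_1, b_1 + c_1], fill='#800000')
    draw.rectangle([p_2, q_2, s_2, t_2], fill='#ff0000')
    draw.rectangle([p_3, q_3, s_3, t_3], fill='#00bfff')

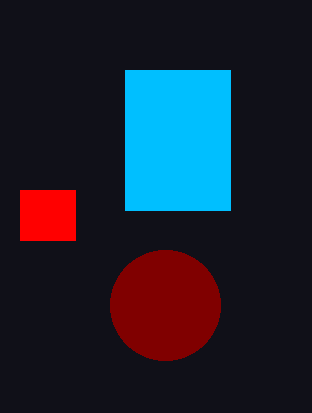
a_1 = 165, b_1 = 305, c_1 = 55, p_2 = 20, q_2 = 190, s_2 = 75, t_2 = 240, p_3 = 125, q_3 = 70, s_3 = 230, t_3 = 210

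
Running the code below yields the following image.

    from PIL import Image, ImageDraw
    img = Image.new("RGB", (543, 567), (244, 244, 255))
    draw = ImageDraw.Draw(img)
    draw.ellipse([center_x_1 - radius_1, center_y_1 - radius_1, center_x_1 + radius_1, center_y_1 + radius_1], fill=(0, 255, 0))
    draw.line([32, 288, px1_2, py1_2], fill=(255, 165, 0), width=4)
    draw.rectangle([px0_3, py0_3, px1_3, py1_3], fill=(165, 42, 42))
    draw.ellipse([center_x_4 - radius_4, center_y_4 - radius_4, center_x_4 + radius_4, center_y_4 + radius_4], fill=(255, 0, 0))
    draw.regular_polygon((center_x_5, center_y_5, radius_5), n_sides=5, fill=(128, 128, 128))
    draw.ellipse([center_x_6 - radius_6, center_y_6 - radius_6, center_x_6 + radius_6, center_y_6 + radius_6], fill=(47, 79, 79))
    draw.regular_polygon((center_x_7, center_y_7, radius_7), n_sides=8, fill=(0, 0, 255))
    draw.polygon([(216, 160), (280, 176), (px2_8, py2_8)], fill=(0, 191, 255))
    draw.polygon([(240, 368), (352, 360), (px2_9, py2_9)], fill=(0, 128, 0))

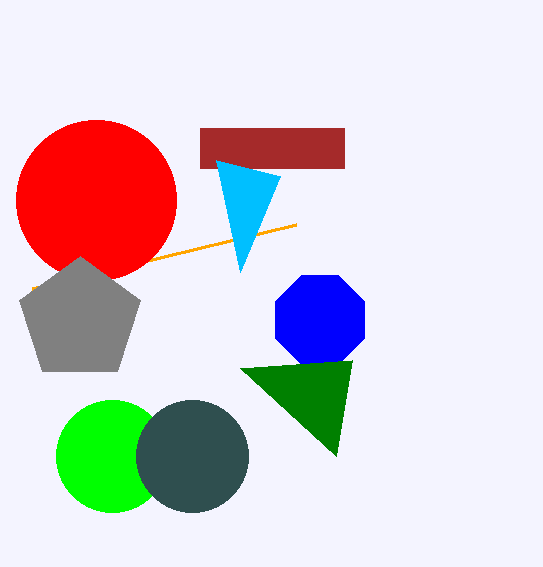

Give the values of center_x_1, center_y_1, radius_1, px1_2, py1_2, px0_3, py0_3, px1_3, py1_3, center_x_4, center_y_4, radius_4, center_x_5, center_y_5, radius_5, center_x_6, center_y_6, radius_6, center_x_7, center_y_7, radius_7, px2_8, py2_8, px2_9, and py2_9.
center_x_1 = 112; center_y_1 = 456; radius_1 = 56; px1_2 = 296; py1_2 = 224; px0_3 = 200; py0_3 = 128; px1_3 = 344; py1_3 = 168; center_x_4 = 96; center_y_4 = 200; radius_4 = 80; center_x_5 = 80; center_y_5 = 320; radius_5 = 64; center_x_6 = 192; center_y_6 = 456; radius_6 = 56; center_x_7 = 320; center_y_7 = 320; radius_7 = 48; px2_8 = 240; py2_8 = 272; px2_9 = 336; py2_9 = 456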